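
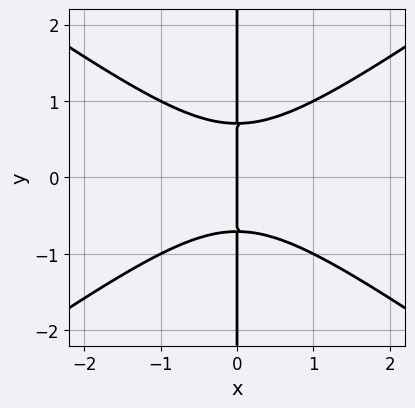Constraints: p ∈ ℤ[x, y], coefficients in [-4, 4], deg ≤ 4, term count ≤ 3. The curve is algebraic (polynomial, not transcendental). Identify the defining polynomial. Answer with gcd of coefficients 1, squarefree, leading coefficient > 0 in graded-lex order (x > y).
x^3 - 2*x*y^2 + x

deg p = 3. The shape is more complex than any degree-2 curve.
Symmetries: it's symmetric under y → −y, forcing even powers of y.
Reading off the gridlines: one x-axis crossing is at x = 0; the visible y-axis segment lies entirely on the curve.
Matching integer coefficients to the picture gives p.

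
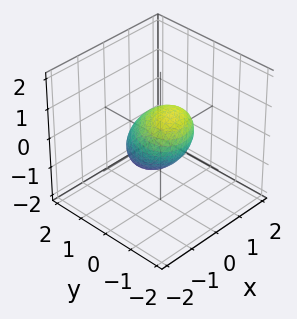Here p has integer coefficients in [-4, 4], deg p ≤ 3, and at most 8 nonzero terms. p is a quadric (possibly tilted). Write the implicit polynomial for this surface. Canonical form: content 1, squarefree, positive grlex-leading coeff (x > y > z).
2*x^2 - x*y + 2*y^2 + 2*y*z + 2*z^2 - 2

1. Degree: the shape is more complex than any degree-1 surface, so deg p = 2.
2. Reading off the gridlines: among the integer gridlines, it crosses the y-axis at y ∈ {-1, 1}; among the integer gridlines, it crosses the z-axis at z ∈ {-1, 1}; the x-axis gridline crossings are at x ∈ {-1, 1}.
3. Matching integer coefficients to the picture gives p.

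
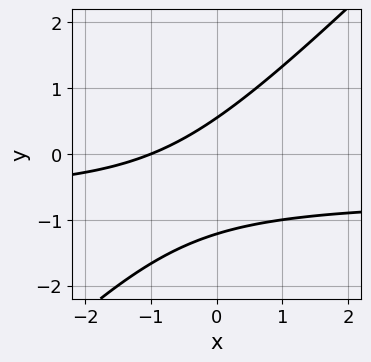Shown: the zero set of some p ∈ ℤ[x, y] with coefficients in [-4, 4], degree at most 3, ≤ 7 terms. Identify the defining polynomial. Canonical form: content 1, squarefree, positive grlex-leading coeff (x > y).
3*x*y - 3*y^2 + 2*x - 2*y + 2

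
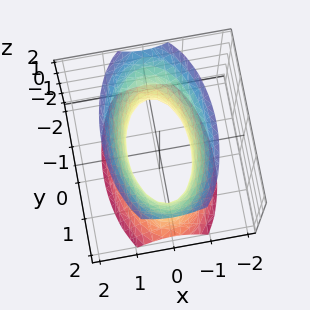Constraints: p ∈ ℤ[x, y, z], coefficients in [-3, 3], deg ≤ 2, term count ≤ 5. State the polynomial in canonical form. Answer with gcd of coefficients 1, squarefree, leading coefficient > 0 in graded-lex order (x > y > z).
3*x^2 + y^2 - z^2 - 2

The degree is 2 — an hourglass — one-sheet hyperboloid; a quadric.
Symmetries: it's symmetric under z → −z, forcing even powers of z; the x ↦ −x reflection is a symmetry, so x appears only in even powers; it's symmetric under y → −y, forcing even powers of y.
From the visible intercepts: no z-intercept at any integer in the box.
Fitting integer coefficients to these (and the overall shape) gives p.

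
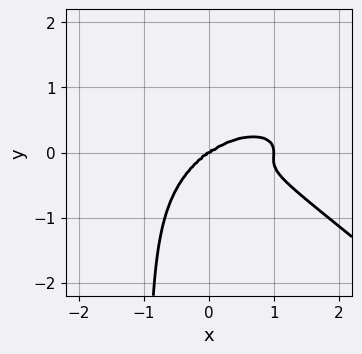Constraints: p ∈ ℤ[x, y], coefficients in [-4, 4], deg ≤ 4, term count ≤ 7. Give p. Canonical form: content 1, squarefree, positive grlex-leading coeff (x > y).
1. The degree is 4 — the shape is more complex than any degree-3 curve.
2. Checking where it meets the axes: it crosses the y-axis at the gridline y = 0; among the integer gridlines, it crosses the x-axis at x ∈ {0, 1}.
3. Fitting integer coefficients to these (and the overall shape) gives p.

x^4 + x^2*y^2 + 3*x*y^3 - x^3 + 3*y^3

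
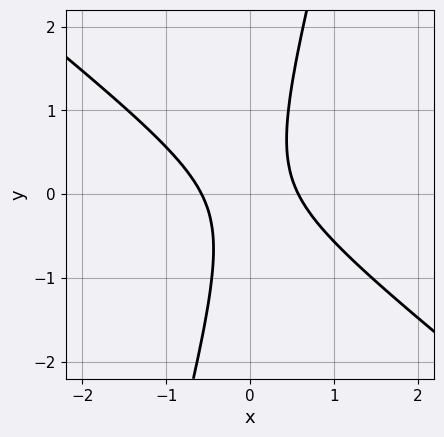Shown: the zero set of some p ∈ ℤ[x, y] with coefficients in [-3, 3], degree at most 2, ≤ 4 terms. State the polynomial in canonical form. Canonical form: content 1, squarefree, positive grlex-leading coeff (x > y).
3*x^2 + 3*x*y - y^2 - 1

deg p = 2. The shape is more complex than any degree-1 curve.
Against the integer gridlines: the curve avoids every integer y-axis point in the box.
Assembling these constraints gives the stated polynomial.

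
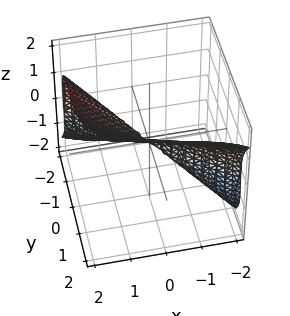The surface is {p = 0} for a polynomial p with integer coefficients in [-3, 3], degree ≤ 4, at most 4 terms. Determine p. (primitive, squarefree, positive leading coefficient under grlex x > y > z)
Degree: the shape is more complex than any degree-2 surface, so deg p = 3.
From the axis intercepts and sections: it crosses the x-axis at the gridline x = 0; one z-axis crossing is at z = 0; it meets the y-axis at y = 0 (among the integer gridlines).
Assembling these constraints gives the stated polynomial.

x^3 + 2*x*z^2 + 3*y^3 - 3*z^3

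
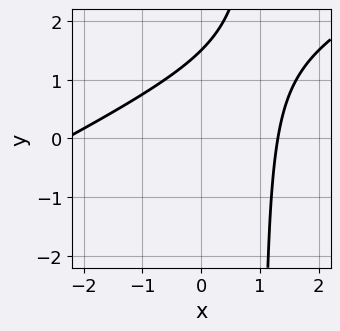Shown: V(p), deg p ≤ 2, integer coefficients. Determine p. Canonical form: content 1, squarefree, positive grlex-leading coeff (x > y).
x^2 - 2*x*y + x + 2*y - 3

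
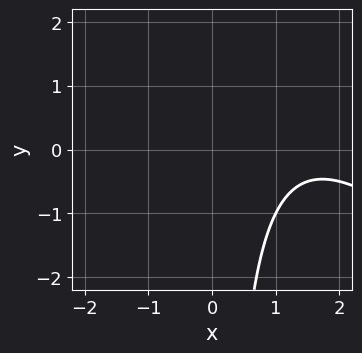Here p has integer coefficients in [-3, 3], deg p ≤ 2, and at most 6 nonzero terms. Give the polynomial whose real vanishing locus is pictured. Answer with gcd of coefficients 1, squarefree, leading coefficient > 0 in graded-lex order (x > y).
(a) deg p = 2.
(b) Observable constraints: the curve avoids every integer y-axis point in the box; it misses every integer gridline on the x-axis.
(c) Together with the visible shape, these determine p as stated.

x^2 + x*y - 3*x + 3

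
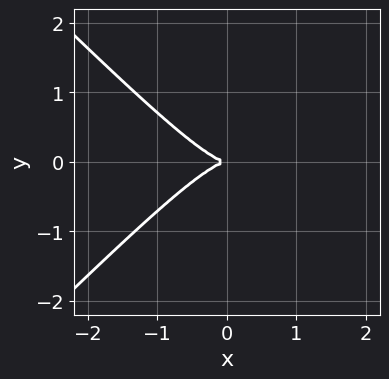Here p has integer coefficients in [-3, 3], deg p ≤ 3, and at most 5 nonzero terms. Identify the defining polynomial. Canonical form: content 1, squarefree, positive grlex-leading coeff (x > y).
x^3 - x*y^2 + y^2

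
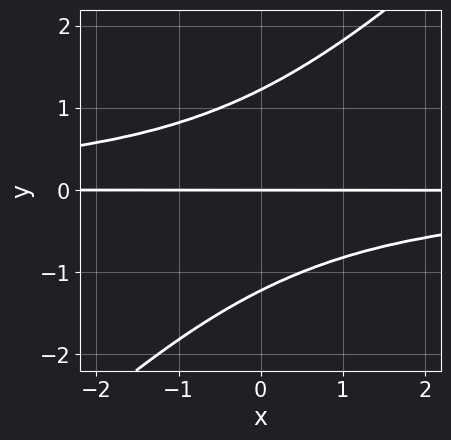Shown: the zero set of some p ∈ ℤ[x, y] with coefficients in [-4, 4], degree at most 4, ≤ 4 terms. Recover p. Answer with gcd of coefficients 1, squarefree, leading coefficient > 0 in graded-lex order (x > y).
deg p = 3.
Against the integer gridlines: every point of the x-axis in the box is on the curve; one y-axis crossing is at y = 0.
Matching integer coefficients to the picture gives p.

2*x*y^2 - 2*y^3 + 3*y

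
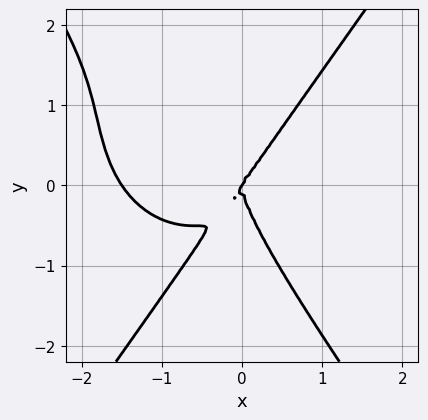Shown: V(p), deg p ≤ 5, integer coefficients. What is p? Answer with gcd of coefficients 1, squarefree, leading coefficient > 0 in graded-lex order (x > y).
1. deg p = 4. A generic line meets the curve in up to 4 points.
2. Checking where it meets the axes: it meets the x-axis at x = 0 (among the integer gridlines); it meets the y-axis at y = 0 (among the integer gridlines).
3. Solving for integer coefficients yields p as stated.

2*x^4 + x^2*y^2 - y^4 + 3*x^3 - 2*x^2*y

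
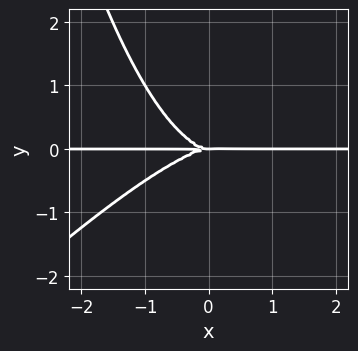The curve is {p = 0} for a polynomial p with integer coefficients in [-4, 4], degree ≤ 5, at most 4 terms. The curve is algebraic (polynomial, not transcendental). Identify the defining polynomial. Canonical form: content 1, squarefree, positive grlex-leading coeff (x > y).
(a) Degree: no degree-3 curve has this shape, so deg p = 4.
(b) From the axis intercepts and sections: it meets the y-axis at y = 0 (among the integer gridlines); every point of the x-axis in the box is on the curve.
(c) Assembling these constraints gives the stated polynomial.

x^3*y - x^2*y^2 + 2*y^3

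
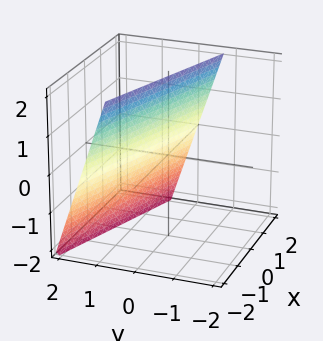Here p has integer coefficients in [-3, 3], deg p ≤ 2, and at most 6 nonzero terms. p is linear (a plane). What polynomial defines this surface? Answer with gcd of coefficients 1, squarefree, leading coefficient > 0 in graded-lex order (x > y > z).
1. deg p = 1. The surface is flat (a plane).
2. From the visible intercepts: one x-axis crossing is at x = 2; it crosses the z-axis at the gridline z = 2.
3. The integer polynomial consistent with all of this is the stated p.

x + 3*y + z - 2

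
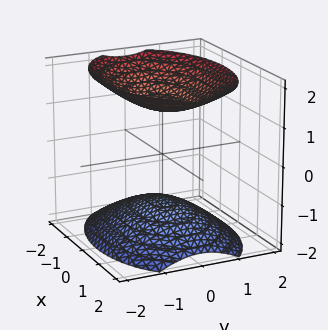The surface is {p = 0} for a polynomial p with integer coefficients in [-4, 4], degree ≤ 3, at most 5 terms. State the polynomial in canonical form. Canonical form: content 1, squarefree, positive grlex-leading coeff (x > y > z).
There are 2 components.
Degree: two sheets facing apart; a quadric, so deg p = 2.
Symmetries: mirror symmetry z ↦ −z ⇒ only even powers of z; mirror symmetry y ↦ −y ⇒ only even powers of y; the x ↦ −x reflection is a symmetry, so x appears only in even powers.
From the visible intercepts: it misses every integer gridline on the y-axis; it misses every integer gridline on the x-axis.
The integer polynomial consistent with all of this is the stated p.

x^2 + 2*y^2 - 2*z^2 + 3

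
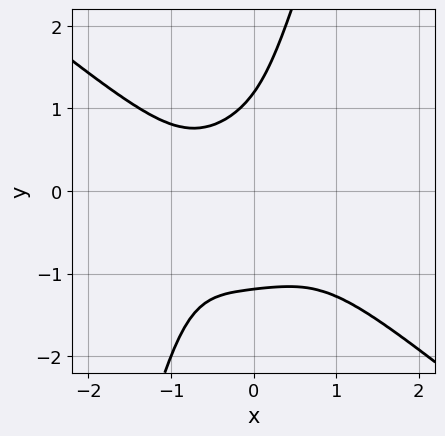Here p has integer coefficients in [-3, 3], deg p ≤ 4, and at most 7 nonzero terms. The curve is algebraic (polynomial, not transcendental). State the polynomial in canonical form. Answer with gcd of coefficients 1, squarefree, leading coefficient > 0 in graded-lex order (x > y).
2*x^4 + 3*x*y^3 - y^4 + 3*x*y^2 + 2

First, degree: no degree-3 curve has this shape, so deg p = 4.
Next, checking where it meets the axes: the curve avoids every integer x-axis point in the box.
Finally, fitting integer coefficients to these (and the overall shape) gives p.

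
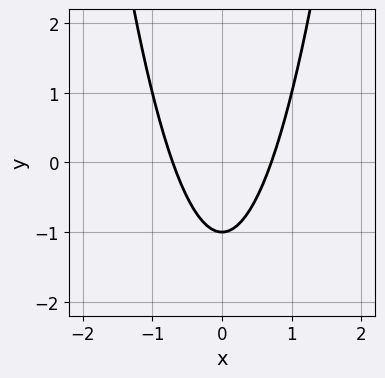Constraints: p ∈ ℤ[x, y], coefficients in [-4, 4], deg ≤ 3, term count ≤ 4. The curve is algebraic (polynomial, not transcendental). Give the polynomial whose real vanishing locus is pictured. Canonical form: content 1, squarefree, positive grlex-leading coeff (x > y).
First, deg p = 2.
Next, symmetries: it's symmetric under x → −x, forcing even powers of x.
Next, from the visible intercepts: it meets the y-axis at y = -1 (among the integer gridlines).
Finally, together with the visible shape, these determine p as stated.

2*x^2 - y - 1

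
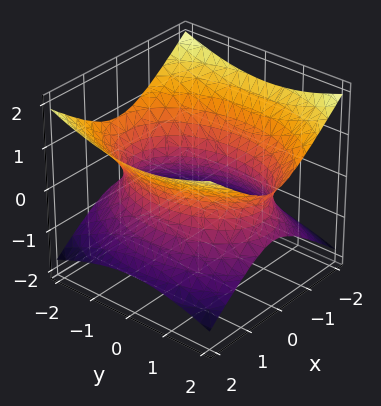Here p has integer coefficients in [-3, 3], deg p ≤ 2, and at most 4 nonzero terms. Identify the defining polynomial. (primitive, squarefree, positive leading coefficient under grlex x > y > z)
2*x^2 + y^2 - 3*z^2 - 3

First, the degree is 2 — one connected sheet with a waist; a quadric.
Next, symmetries: it's symmetric under y → −y, forcing even powers of y; it's symmetric under x → −x, forcing even powers of x; it's symmetric under z → −z, forcing even powers of z.
Then, reading off the gridlines: no z-intercept at any integer in the box.
Finally, the integer polynomial consistent with all of this is the stated p.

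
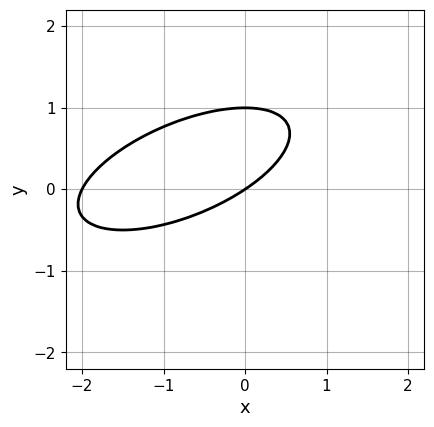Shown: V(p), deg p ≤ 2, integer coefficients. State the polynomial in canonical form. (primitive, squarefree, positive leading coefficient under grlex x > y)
x^2 - 2*x*y + 3*y^2 + 2*x - 3*y

(a) deg p = 2. A generic line meets the curve in up to 2 points.
(b) Against the integer gridlines: among the integer gridlines, it crosses the y-axis at y ∈ {0, 1}; among the integer gridlines, it crosses the x-axis at x ∈ {-2, 0}.
(c) Assembling these constraints gives the stated polynomial.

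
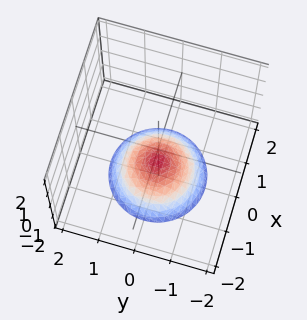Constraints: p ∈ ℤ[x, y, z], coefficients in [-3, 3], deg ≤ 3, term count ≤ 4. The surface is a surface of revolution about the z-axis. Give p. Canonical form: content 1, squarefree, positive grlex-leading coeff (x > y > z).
2*x^2 + 2*y^2 + 3*z + 3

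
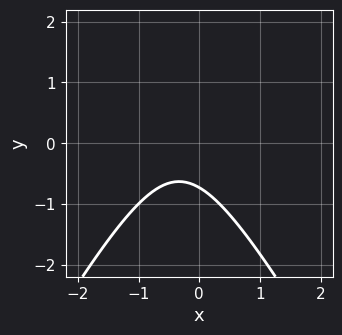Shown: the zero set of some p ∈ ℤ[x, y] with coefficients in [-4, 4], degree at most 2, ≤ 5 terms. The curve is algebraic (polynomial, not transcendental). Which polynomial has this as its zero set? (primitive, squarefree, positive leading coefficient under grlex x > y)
(a) deg p = 2. A generic line meets the curve in up to 2 points.
(b) Observable constraints: the curve avoids every integer x-axis point in the box.
(c) These observations pin down the coefficients.

3*x^2 - y^2 + 2*x + 2*y + 2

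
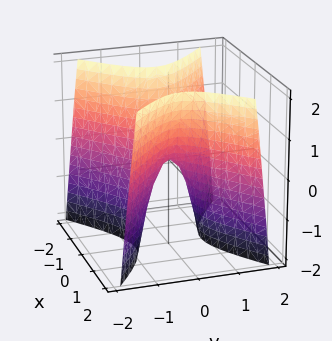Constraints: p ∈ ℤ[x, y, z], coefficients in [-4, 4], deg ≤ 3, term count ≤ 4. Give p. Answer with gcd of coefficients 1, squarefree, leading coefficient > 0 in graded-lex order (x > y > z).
2*x^2 - 3*y^2 - z

1. The degree is 2 — a hyperbolic paraboloid; a quadric.
2. Symmetries: mirror symmetry y ↦ −y ⇒ only even powers of y; the x ↦ −x reflection is a symmetry, so x appears only in even powers.
3. Observable constraints: one z-axis crossing is at z = 0; it meets the y-axis at y = 0 (among the integer gridlines); it crosses the x-axis at the gridline x = 0.
4. Together with the visible shape, these determine p as stated.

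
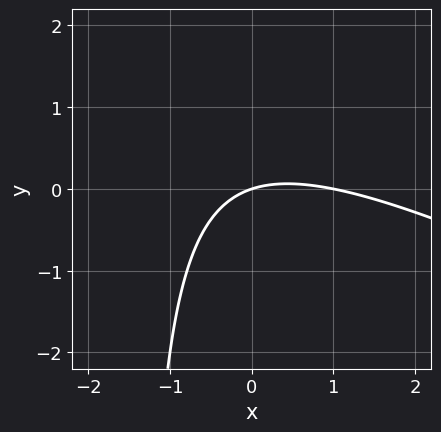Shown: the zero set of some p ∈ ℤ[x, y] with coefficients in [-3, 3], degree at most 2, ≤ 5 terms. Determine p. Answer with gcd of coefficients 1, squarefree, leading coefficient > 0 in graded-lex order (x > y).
x^2 + 2*x*y - x + 3*y

First, degree: a generic line meets the curve in up to 2 points, so deg p = 2.
Then, reading off the gridlines: one y-axis crossing is at y = 0; among the integer gridlines, it crosses the x-axis at x ∈ {0, 1}.
Finally, putting this together gives p.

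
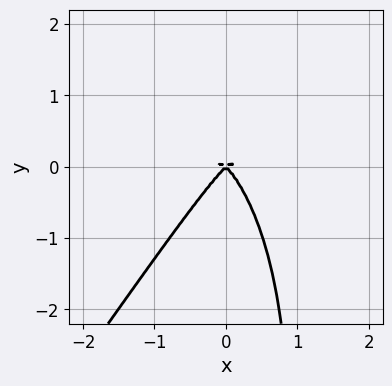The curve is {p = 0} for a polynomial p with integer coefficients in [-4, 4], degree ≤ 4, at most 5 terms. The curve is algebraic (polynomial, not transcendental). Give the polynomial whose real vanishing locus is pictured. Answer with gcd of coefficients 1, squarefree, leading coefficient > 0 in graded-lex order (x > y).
1. The degree is 4 — a generic line meets the curve in up to 4 points.
2. Reading off the gridlines: it meets the x-axis at x = 0 (among the integer gridlines); it crosses the y-axis at the gridline y = 0.
3. Solving for integer coefficients yields p as stated.

3*x^4 - x*y^3 - x^2*y + y^3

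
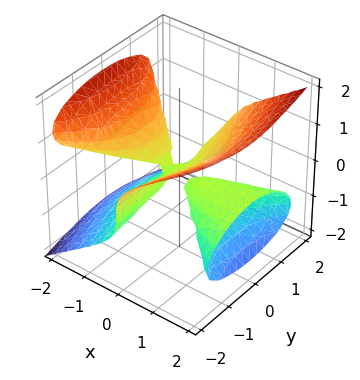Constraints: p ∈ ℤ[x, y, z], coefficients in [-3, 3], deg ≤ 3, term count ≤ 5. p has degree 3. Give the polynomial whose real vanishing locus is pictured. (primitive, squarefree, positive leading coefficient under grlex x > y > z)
2*x^2*z + x*y^2 - 3*z^3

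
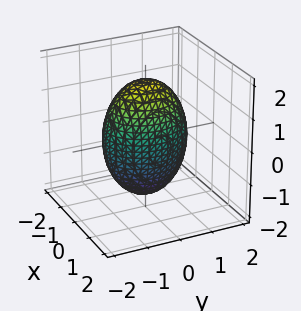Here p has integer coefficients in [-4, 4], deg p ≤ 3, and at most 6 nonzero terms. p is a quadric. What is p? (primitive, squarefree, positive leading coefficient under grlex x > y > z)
Degree: a closed, bounded, convex surface; a quadric, so deg p = 2.
Symmetries: the x ↦ −x reflection is a symmetry, so x appears only in even powers; mirror symmetry y ↦ −y ⇒ only even powers of y; it's symmetric under z → −z, forcing even powers of z.
From the axis intercepts and sections: among the integer gridlines, it crosses the x-axis at x ∈ {-1, 1}.
Together with the visible shape, these determine p as stated.

3*x^2 + 2*y^2 + z^2 - 3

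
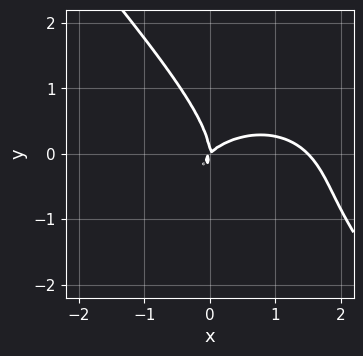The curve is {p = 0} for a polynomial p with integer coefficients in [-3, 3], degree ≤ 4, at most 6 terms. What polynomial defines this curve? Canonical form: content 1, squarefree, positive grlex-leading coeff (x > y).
2*x^3 + 2*x*y^2 + 3*y^3 - 3*x^2 + 3*x*y

(a) The degree is 3 — the shape is more complex than any degree-2 curve.
(b) From the axis intercepts and sections: it crosses the x-axis at the gridline x = 0; one y-axis crossing is at y = 0.
(c) Putting this together gives p.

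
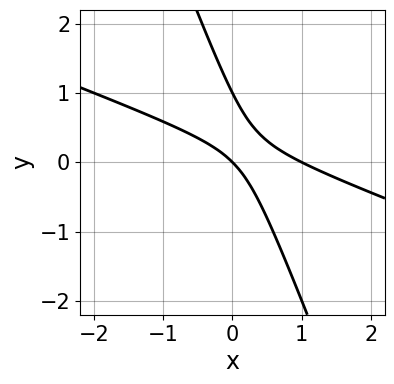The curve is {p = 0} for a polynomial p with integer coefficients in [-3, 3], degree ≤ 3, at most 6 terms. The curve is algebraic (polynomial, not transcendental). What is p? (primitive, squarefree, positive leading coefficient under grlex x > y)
Degree: no degree-1 curve has this shape, so deg p = 2.
From the axis intercepts and sections: the y-axis gridline crossings are at y ∈ {0, 1}; among the integer gridlines, it crosses the x-axis at x ∈ {0, 1}.
The integer polynomial consistent with all of this is the stated p.

x^2 + 3*x*y + y^2 - x - y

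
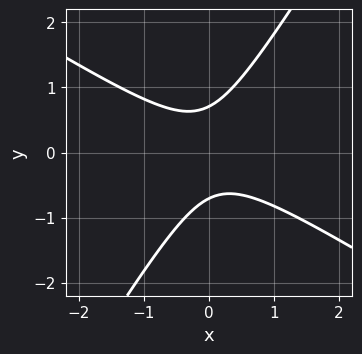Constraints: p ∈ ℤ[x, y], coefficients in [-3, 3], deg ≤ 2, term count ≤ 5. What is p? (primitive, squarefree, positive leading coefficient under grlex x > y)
2*x^2 + 2*x*y - 2*y^2 + 1

1. Degree: the shape is more complex than any degree-1 curve, so deg p = 2.
2. Observable constraints: no x-intercept at any integer in the box.
3. Fitting integer coefficients to these (and the overall shape) gives p.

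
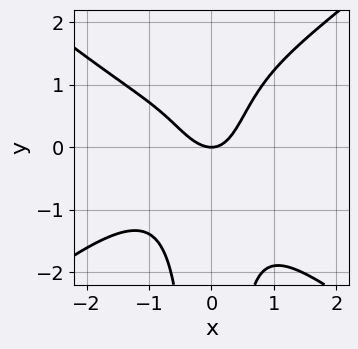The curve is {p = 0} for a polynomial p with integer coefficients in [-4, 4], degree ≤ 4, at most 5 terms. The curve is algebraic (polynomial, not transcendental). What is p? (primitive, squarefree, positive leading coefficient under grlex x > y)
First, deg p = 4.
Then, from the axis intercepts and sections: one x-axis crossing is at x = 0; it meets the y-axis at y = 0 (among the integer gridlines).
Finally, matching integer coefficients to the picture gives p.

2*x^4 - 3*x^2*y^2 + 2*x^3 + 3*x^2 - 2*y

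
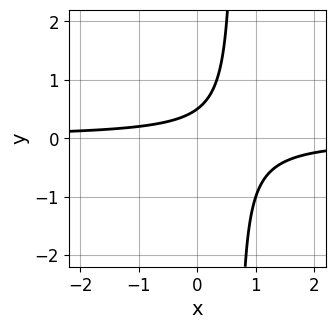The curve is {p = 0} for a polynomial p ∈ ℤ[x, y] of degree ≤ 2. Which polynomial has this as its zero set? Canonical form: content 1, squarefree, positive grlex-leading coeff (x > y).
3*x*y - 2*y + 1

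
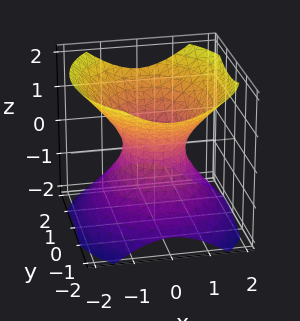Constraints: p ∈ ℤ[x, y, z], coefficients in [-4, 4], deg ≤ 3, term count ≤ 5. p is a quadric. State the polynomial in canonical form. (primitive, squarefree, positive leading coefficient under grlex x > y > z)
3*x^2 + 2*y^2 - 3*z^2 - 2

(a) deg p = 2. An hourglass — one-sheet hyperboloid; a quadric.
(b) Symmetries: mirror symmetry y ↦ −y ⇒ only even powers of y; the x ↦ −x reflection is a symmetry, so x appears only in even powers; the z ↦ −z reflection is a symmetry, so z appears only in even powers.
(c) Against the integer gridlines: among the integer gridlines, it crosses the y-axis at y ∈ {-1, 1}; no z-intercept at any integer in the box.
(d) The integer polynomial consistent with all of this is the stated p.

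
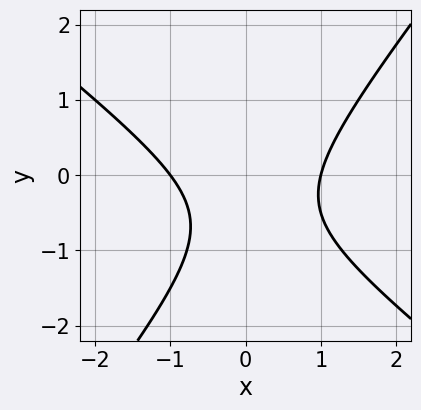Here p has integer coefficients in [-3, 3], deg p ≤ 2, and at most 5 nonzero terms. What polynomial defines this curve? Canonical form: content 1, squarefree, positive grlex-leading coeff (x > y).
(a) deg p = 2.
(b) From the axis intercepts and sections: the curve avoids every integer y-axis point in the box; among the integer gridlines, it crosses the x-axis at x ∈ {-1, 1}.
(c) The integer polynomial consistent with all of this is the stated p.

2*x^2 + x*y - 2*y^2 - 2*y - 2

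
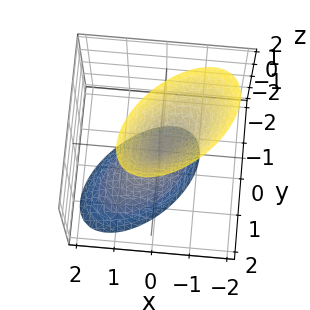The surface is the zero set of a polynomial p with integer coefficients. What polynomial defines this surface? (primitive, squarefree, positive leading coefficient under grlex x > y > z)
I count 2 distinct pieces. Treating them together as one polynomial.
Degree: a generic line meets the surface in up to 2 points, so deg p = 2.
From the visible intercepts: it meets the y-axis at y = 0 (among the integer gridlines); it meets the z-axis at z = 0 (among the integer gridlines); one x-axis crossing is at x = 0.
Fitting integer coefficients to these (and the overall shape) gives p.

3*x^2 - 3*x*y + x*z + 3*y^2 - z^2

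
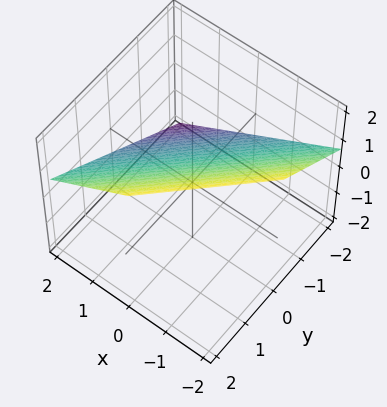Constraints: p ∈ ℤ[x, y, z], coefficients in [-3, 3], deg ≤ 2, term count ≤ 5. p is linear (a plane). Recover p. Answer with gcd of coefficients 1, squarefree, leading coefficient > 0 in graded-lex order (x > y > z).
First, deg p = 1. The surface is flat (a plane).
Next, from the axis intercepts and sections: it crosses the x-axis at the gridline x = 1; one y-axis crossing is at y = -1.
Finally, putting this together gives p.

2*x - 2*y + 3*z - 2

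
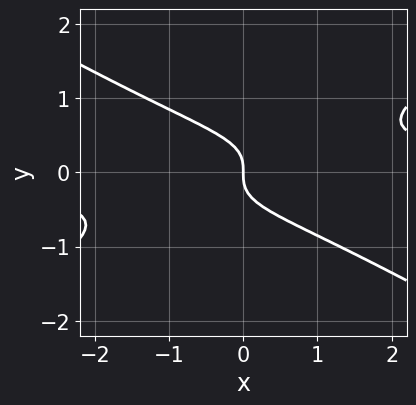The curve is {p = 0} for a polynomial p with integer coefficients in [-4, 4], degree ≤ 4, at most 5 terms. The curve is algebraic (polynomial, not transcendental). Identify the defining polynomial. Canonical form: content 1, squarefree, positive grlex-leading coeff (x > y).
(a) deg p = 3. A generic line meets the curve in up to 3 points.
(b) Reading off the gridlines: it meets the y-axis at y = 0 (among the integer gridlines); it meets the x-axis at x = 0 (among the integer gridlines).
(c) Assembling these constraints gives the stated polynomial.

x^2*y - 3*y^3 - x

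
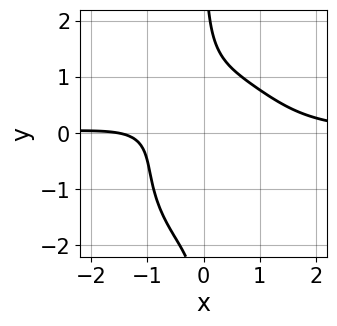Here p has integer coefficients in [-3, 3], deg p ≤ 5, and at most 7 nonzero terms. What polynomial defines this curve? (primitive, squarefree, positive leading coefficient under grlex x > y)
(a) The degree is 4 — a generic line meets the curve in up to 4 points.
(b) Against the integer gridlines: the curve avoids every integer y-axis point in the box.
(c) Solving for integer coefficients yields p as stated.

3*x^3*y + 2*x*y^3 + 3*x*y^2 - 2*x - 3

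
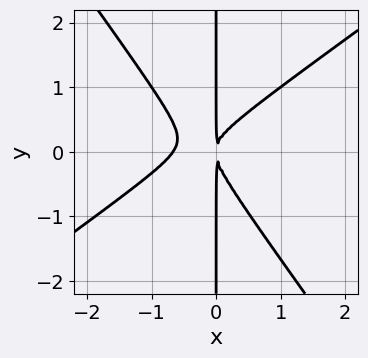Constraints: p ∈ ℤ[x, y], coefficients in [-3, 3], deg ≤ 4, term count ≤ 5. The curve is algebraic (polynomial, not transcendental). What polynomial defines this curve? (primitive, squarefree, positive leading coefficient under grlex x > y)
3*x^3 - 2*x^2*y - 3*x*y^2 + 2*x^2

(a) deg p = 3. No degree-2 curve has this shape.
(b) Checking where it meets the axes: every point of the y-axis in the box is on the curve.
(c) These observations pin down the coefficients.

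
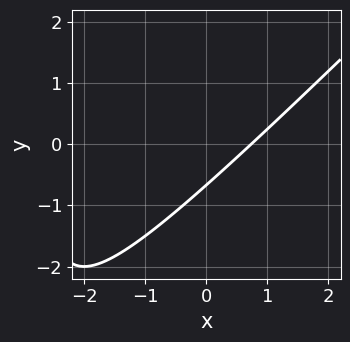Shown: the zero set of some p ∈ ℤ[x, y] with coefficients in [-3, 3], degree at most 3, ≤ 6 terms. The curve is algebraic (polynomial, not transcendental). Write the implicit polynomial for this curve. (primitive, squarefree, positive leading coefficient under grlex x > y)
Degree: the shape is more complex than any degree-1 curve, so deg p = 2.
Solving for integer coefficients yields p as stated.

x^2 - x*y + 2*x - 3*y - 2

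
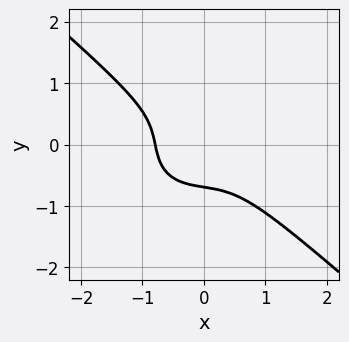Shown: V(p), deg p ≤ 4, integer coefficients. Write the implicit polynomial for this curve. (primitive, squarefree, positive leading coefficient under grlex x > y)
First, degree: a generic line meets the curve in up to 3 points, so deg p = 3.
Finally, putting this together gives p.

2*x^3 + 3*y^3 - x*y + 1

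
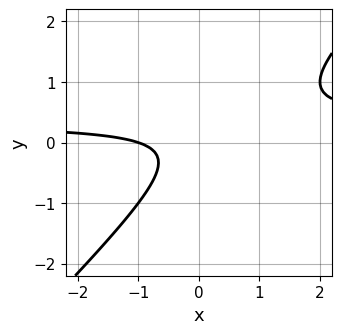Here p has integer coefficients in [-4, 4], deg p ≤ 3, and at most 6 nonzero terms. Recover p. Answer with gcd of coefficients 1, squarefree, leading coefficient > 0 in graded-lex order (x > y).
3*x*y - 3*y^2 - x - 1

1. Degree: a generic line meets the curve in up to 2 points, so deg p = 2.
2. From the visible intercepts: no y-intercept at any integer in the box; it meets the x-axis at x = -1 (among the integer gridlines).
3. Fitting integer coefficients to these (and the overall shape) gives p.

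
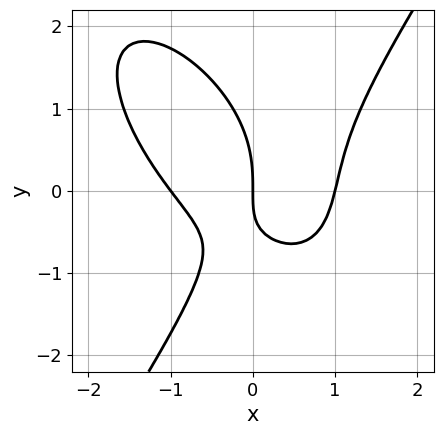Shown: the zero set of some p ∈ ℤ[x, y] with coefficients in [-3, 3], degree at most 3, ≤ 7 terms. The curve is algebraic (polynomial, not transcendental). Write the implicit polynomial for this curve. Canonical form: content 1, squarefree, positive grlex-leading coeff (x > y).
2*x^3 + x^2*y - y^3 - 2*x*y - 2*x

The degree is 3 — the shape is more complex than any degree-2 curve.
From the visible intercepts: one y-axis crossing is at y = 0; among the integer gridlines, it crosses the x-axis at x ∈ {-1, 0, 1}.
Solving for integer coefficients yields p as stated.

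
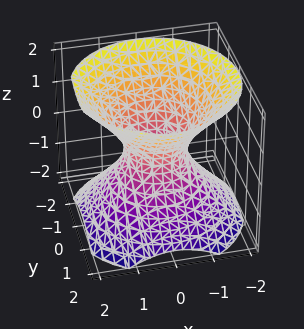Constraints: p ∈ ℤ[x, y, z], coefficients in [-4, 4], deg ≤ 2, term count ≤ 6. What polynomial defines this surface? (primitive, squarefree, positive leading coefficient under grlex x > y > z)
The degree is 2 — the shape is more complex than any degree-1 surface.
Symmetries: the surface is invariant under rotation about z: p = q(x² + y², z).
Reading off the gridlines: it misses every integer gridline on the z-axis; a circular section at z = 0 has radius between 0 and 1.
Together with the visible shape, these determine p as stated.

3*x^2 + 3*y^2 - 3*z^2 - 2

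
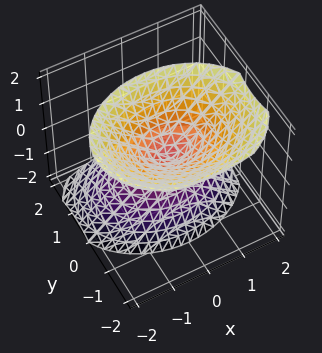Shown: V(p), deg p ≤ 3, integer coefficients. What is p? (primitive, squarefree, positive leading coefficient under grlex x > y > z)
2*x^2 + 3*y^2 + 2*y*z - 2*z^2

First, I count 2 distinct pieces. Treating them together as one polynomial.
Next, deg p = 2. A generic line meets the surface in up to 2 points.
Then, from the visible intercepts: it meets the y-axis at y = 0 (among the integer gridlines); it meets the x-axis at x = 0 (among the integer gridlines); one z-axis crossing is at z = 0.
Finally, putting this together gives p.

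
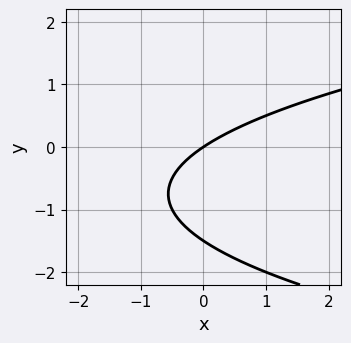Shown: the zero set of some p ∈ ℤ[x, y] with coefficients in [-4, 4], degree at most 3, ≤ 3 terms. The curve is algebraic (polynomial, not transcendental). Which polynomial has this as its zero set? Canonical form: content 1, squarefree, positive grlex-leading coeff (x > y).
(a) deg p = 2. No degree-1 curve has this shape.
(b) From the axis intercepts and sections: one x-axis crossing is at x = 0; it crosses the y-axis at the gridline y = 0.
(c) Assembling these constraints gives the stated polynomial.

2*y^2 - 2*x + 3*y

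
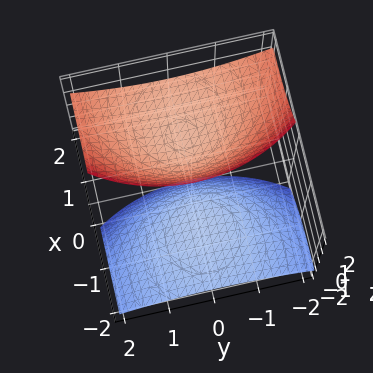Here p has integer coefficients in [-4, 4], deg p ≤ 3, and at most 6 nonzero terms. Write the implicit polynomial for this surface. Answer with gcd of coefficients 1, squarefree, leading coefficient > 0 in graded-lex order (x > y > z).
There are 2 components. They look like related sheets of one shape, so recover p as a whole.
Degree: the shape is more complex than any degree-1 surface, so deg p = 2.
Against the integer gridlines: it misses every integer gridline on the x-axis; among the integer gridlines, it crosses the z-axis at z ∈ {-1, 1}; the surface avoids every integer y-axis point in the box.
Fitting integer coefficients to these (and the overall shape) gives p.

x^2 - 3*x*z + y^2 - z^2 + 1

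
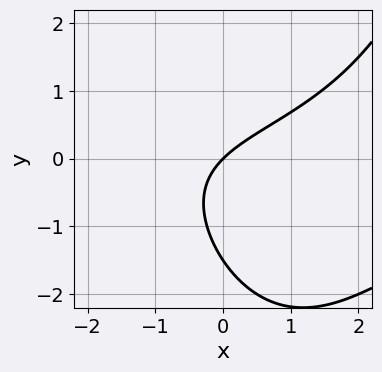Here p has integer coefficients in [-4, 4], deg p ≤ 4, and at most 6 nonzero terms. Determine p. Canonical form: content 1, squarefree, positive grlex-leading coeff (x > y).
x^2*y - x*y - 2*y^2 + 3*x - 3*y

(a) Degree: the shape is more complex than any degree-2 curve, so deg p = 3.
(b) Observable constraints: it meets the x-axis at x = 0 (among the integer gridlines); it crosses the y-axis at the gridline y = 0.
(c) These observations pin down the coefficients.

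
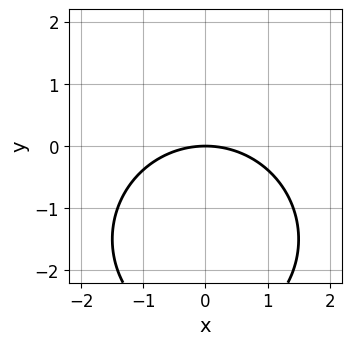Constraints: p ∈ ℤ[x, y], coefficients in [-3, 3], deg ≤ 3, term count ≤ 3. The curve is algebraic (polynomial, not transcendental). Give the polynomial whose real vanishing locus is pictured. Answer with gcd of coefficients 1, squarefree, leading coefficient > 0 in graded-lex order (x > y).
x^2 + y^2 + 3*y

First, degree: the shape is more complex than any degree-1 curve, so deg p = 2.
Then, symmetries: it's symmetric under x → −x, forcing even powers of x.
Then, from the visible intercepts: one y-axis crossing is at y = 0; it crosses the x-axis at the gridline x = 0.
Finally, assembling these constraints gives the stated polynomial.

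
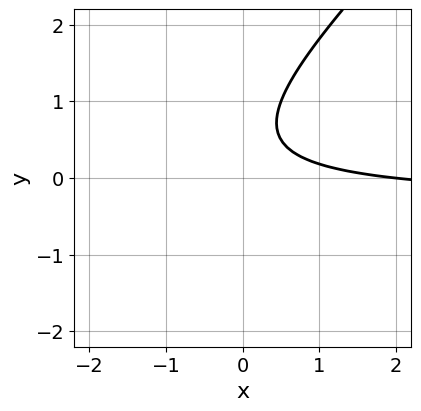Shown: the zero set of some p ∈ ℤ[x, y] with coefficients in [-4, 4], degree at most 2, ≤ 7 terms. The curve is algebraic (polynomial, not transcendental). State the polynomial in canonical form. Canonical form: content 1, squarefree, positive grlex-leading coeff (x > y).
3*x*y - 3*y^2 + x + 3*y - 2

1. deg p = 2. The shape is more complex than any degree-1 curve.
2. From the visible intercepts: it meets the x-axis at x = 2 (among the integer gridlines); it misses every integer gridline on the y-axis.
3. Solving for integer coefficients yields p as stated.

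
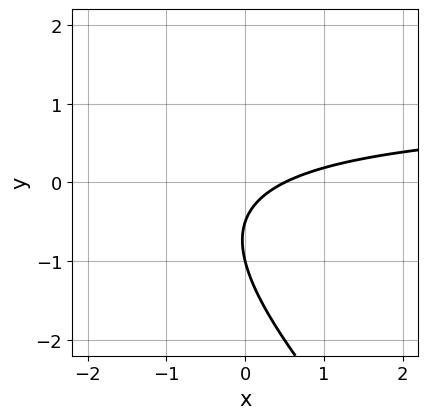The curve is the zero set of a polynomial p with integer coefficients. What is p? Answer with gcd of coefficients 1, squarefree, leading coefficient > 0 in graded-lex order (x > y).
Degree: no degree-1 curve has this shape, so deg p = 2.
From the axis intercepts and sections: it crosses the y-axis at the gridline y = -1.
Assembling these constraints gives the stated polynomial.

2*x*y + 2*y^2 - 2*x + 3*y + 1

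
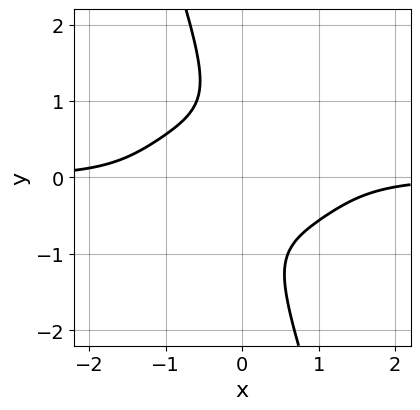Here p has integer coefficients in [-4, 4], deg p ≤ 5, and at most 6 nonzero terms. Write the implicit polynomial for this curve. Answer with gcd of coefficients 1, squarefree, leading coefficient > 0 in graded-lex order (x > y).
x^3*y + 3*x*y^3 + y^4 + 1

(a) Degree: a generic line meets the curve in up to 4 points, so deg p = 4.
(b) From the axis intercepts and sections: the curve avoids every integer x-axis point in the box; no y-intercept at any integer in the box.
(c) These observations pin down the coefficients.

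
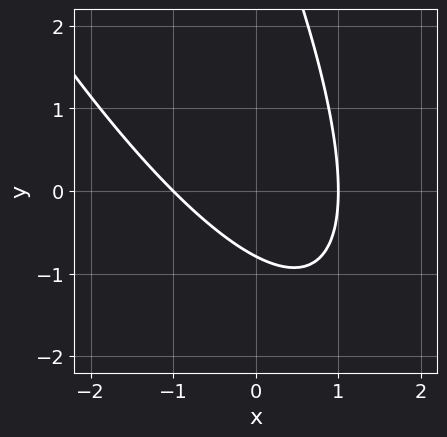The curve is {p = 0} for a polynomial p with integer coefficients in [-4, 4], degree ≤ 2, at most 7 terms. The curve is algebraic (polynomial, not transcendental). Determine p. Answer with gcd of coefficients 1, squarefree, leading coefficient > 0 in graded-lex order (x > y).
3*x^2 + 3*x*y + y^2 - 3*y - 3

First, degree: the shape is more complex than any degree-1 curve, so deg p = 2.
Next, from the axis intercepts and sections: among the integer gridlines, it crosses the x-axis at x ∈ {-1, 1}.
Finally, putting this together gives p.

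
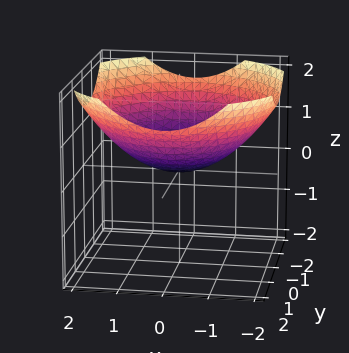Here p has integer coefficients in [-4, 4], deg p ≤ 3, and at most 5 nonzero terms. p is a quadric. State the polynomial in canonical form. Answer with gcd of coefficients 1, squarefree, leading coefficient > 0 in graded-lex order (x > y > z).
x^2 + y^2 - 3*z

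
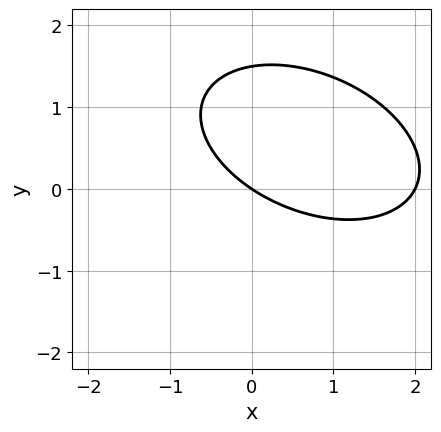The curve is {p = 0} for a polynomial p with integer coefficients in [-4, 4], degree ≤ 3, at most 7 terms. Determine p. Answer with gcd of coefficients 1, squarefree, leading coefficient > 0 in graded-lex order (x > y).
x^2 + x*y + 2*y^2 - 2*x - 3*y

(a) deg p = 2. No degree-1 curve has this shape.
(b) From the visible intercepts: one y-axis crossing is at y = 0; among the integer gridlines, it crosses the x-axis at x ∈ {0, 2}.
(c) Assembling these constraints gives the stated polynomial.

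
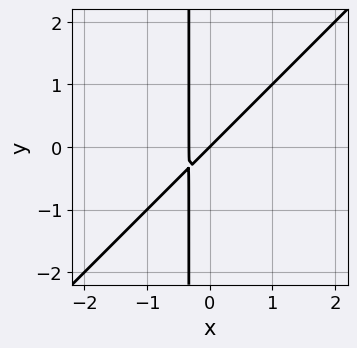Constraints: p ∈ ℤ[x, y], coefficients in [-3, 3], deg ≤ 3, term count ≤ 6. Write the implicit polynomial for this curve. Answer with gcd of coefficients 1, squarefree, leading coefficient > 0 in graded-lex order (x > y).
3*x^2 - 3*x*y + x - y

(a) Degree: no degree-1 curve has this shape, so deg p = 2.
(b) Checking where it meets the axes: it crosses the x-axis at the gridline x = 0; one y-axis crossing is at y = 0.
(c) Fitting integer coefficients to these (and the overall shape) gives p.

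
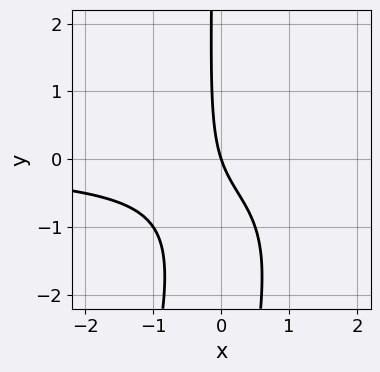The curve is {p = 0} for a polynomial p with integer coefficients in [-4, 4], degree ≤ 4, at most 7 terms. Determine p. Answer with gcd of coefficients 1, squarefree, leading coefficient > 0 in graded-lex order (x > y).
(a) Degree: no degree-2 curve has this shape, so deg p = 3.
(b) Against the integer gridlines: it meets the y-axis at y = 0 (among the integer gridlines); it crosses the x-axis at the gridline x = 0.
(c) Assembling these constraints gives the stated polynomial.

2*x^2*y - x*y^2 - 3*x*y - 3*x - y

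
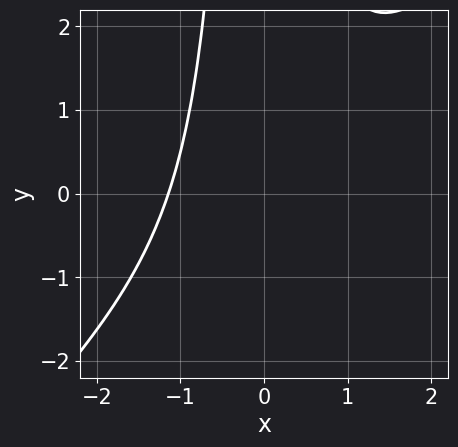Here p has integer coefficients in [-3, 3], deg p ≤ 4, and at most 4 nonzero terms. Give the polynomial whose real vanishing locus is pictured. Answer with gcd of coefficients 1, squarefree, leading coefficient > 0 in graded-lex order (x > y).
2*x^3 - 2*x^2*y + 3

deg p = 3.
From the axis intercepts and sections: no y-intercept at any integer in the box.
Putting this together gives p.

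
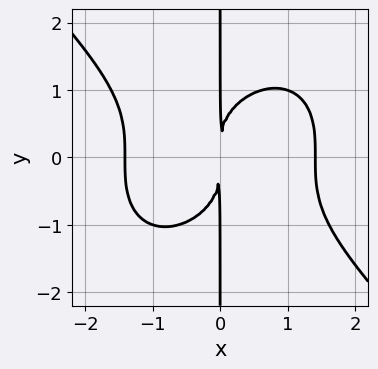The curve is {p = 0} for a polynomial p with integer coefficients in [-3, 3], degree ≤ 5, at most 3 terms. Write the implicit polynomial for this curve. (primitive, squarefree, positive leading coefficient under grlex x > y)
1. deg p = 4. A generic line meets the curve in up to 4 points.
2. From the visible intercepts: the visible y-axis segment lies entirely on the curve.
3. Matching integer coefficients to the picture gives p.

x^4 + x*y^3 - 2*x^2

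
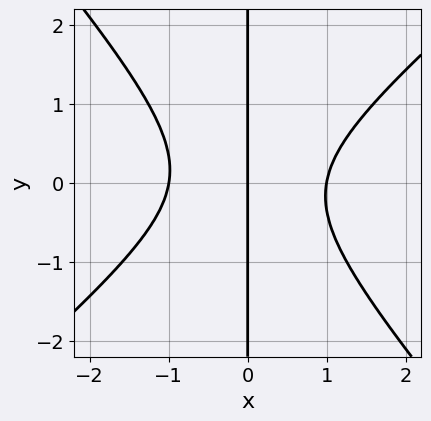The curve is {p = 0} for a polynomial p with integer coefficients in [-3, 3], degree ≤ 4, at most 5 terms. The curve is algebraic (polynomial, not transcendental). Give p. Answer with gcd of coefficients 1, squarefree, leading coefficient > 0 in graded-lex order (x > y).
(a) Degree: a generic line meets the curve in up to 3 points, so deg p = 3.
(b) From the visible intercepts: the visible y-axis segment lies entirely on the curve; the x-axis gridline crossings are at x ∈ {-1, 0, 1}.
(c) The integer polynomial consistent with all of this is the stated p.

3*x^3 - x^2*y - 3*x*y^2 - 3*x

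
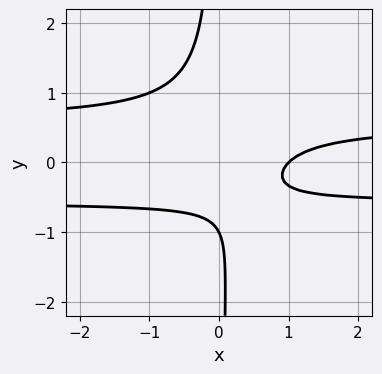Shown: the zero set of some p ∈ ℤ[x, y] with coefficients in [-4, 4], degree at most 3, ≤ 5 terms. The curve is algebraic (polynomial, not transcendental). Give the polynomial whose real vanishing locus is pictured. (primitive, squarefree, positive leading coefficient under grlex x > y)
3*x*y^2 - x + y + 1

1. Degree: the shape is more complex than any degree-2 curve, so deg p = 3.
2. From the visible intercepts: one x-axis crossing is at x = 1; it crosses the y-axis at the gridline y = -1.
3. Fitting integer coefficients to these (and the overall shape) gives p.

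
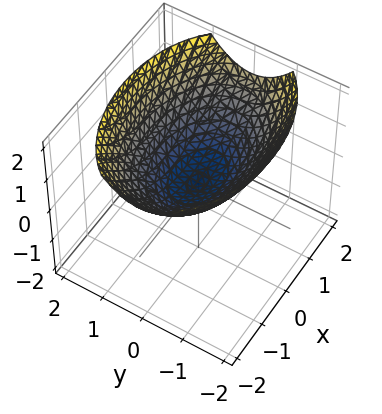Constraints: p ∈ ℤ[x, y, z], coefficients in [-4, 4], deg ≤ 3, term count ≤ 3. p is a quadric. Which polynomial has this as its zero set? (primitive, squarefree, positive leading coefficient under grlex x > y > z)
x^2 + 2*y^2 - 3*z

(a) deg p = 2.
(b) Symmetries: the x ↦ −x reflection is a symmetry, so x appears only in even powers; the y ↦ −y reflection is a symmetry, so y appears only in even powers.
(c) Observable constraints: one z-axis crossing is at z = 0; it crosses the x-axis at the gridline x = 0.
(d) Putting this together gives p.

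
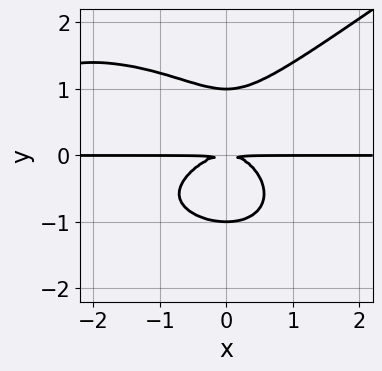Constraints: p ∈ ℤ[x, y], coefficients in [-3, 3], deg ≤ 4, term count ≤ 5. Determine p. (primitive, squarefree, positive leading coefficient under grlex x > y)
1. deg p = 4. A generic line meets the curve in up to 4 points.
2. From the visible intercepts: among the integer gridlines, it crosses the y-axis at y ∈ {-1, 1}; the visible x-axis segment lies entirely on the curve.
3. Fitting integer coefficients to these (and the overall shape) gives p.

x^3*y - 3*y^4 + 3*x^2*y + 3*y^2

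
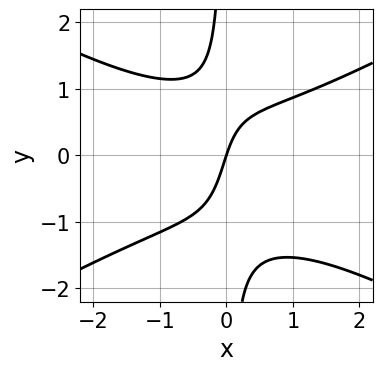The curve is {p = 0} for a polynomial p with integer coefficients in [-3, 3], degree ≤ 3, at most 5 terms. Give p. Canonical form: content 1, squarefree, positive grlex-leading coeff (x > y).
x^3 - 3*x*y^2 - x*y + 3*x - y

1. Degree: a generic line meets the curve in up to 3 points, so deg p = 3.
2. Reading off the gridlines: it meets the x-axis at x = 0 (among the integer gridlines); one y-axis crossing is at y = 0.
3. Together with the visible shape, these determine p as stated.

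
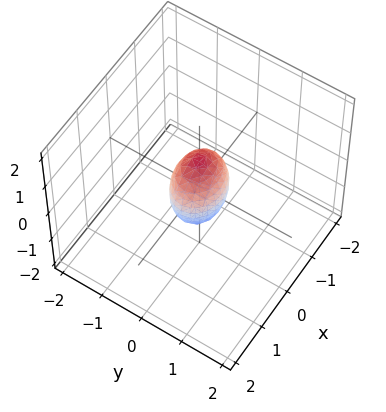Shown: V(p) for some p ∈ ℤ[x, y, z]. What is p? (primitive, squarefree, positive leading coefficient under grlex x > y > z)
deg p = 2. A closed, bounded, convex surface; a quadric.
Symmetries: mirror symmetry x ↦ −x ⇒ only even powers of x; the z ↦ −z reflection is a symmetry, so z appears only in even powers; the y ↦ −y reflection is a symmetry, so y appears only in even powers.
From the visible intercepts: the z-axis gridline crossings are at z ∈ {-1, 1}.
Putting this together gives p.

2*x^2 + 3*y^2 + z^2 - 1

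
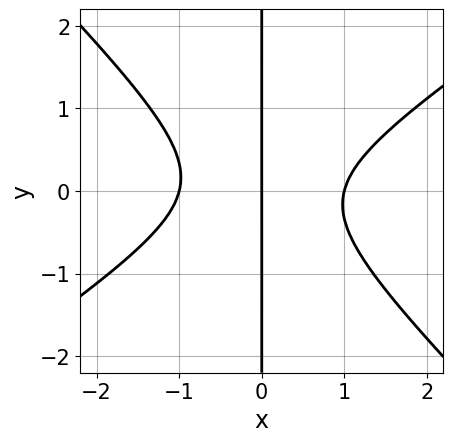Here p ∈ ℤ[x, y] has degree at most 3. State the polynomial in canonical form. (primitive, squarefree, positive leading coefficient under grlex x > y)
2*x^3 - x^2*y - 3*x*y^2 - 2*x

1. Degree: the shape is more complex than any degree-2 curve, so deg p = 3.
2. Observable constraints: among the integer gridlines, it crosses the x-axis at x ∈ {-1, 0, 1}; the visible y-axis segment lies entirely on the curve.
3. Solving for integer coefficients yields p as stated.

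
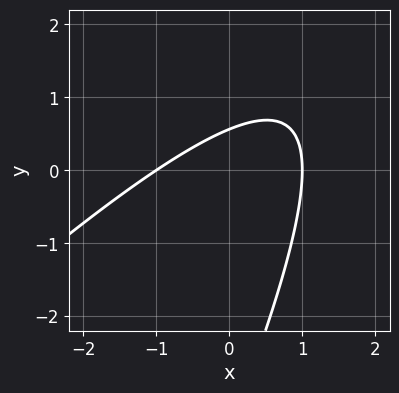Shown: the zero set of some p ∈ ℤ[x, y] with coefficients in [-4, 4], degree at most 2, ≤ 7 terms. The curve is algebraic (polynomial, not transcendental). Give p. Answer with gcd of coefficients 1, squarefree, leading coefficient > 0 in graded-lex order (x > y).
2*x^2 - 3*x*y + y^2 + 3*y - 2

The degree is 2 — no degree-1 curve has this shape.
Checking where it meets the axes: among the integer gridlines, it crosses the x-axis at x ∈ {-1, 1}.
Solving for integer coefficients yields p as stated.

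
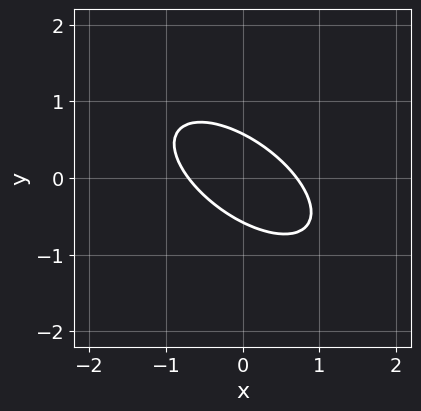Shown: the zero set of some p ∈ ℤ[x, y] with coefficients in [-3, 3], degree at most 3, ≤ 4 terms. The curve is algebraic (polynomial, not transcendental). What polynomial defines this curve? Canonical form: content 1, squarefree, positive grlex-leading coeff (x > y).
2*x^2 + 3*x*y + 3*y^2 - 1

1. deg p = 2. A generic line meets the curve in up to 2 points.
2. Matching integer coefficients to the picture gives p.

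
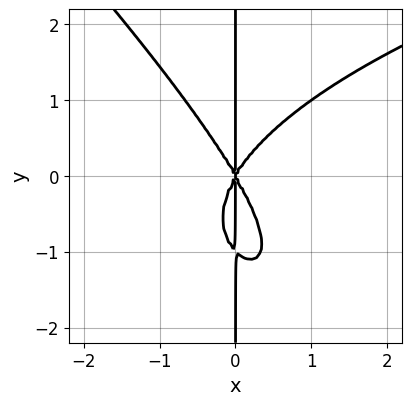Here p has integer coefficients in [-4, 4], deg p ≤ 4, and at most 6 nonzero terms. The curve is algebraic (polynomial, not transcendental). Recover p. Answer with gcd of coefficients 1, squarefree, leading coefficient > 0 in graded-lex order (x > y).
x^2*y^2 + x*y^3 - 3*x^3 + x*y^2

First, deg p = 4. A generic line meets the curve in up to 4 points.
Then, against the integer gridlines: every point of the y-axis in the box is on the curve; it meets the x-axis at x = 0 (among the integer gridlines).
Finally, the integer polynomial consistent with all of this is the stated p.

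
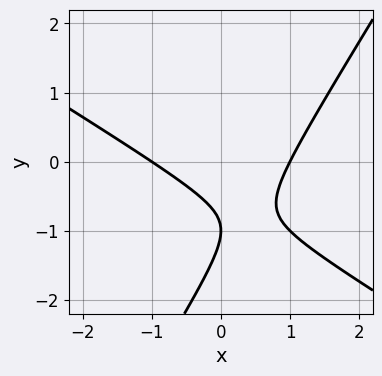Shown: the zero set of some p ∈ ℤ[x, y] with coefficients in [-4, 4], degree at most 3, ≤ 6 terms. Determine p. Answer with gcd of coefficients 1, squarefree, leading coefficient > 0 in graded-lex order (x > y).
1. deg p = 2. The shape is more complex than any degree-1 curve.
2. Reading off the gridlines: the x-axis gridline crossings are at x ∈ {-1, 1}; one y-axis crossing is at y = -1.
3. Putting this together gives p.

x^2 + x*y - y^2 - 2*y - 1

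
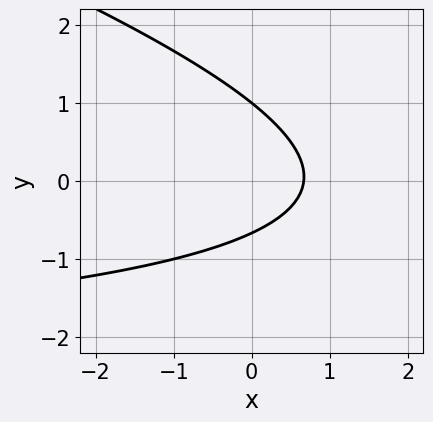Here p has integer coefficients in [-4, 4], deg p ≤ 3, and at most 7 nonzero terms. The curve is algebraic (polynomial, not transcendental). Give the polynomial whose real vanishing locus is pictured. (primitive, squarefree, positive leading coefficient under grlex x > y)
1. deg p = 2. No degree-1 curve has this shape.
2. Reading off the gridlines: it meets the y-axis at y = 1 (among the integer gridlines).
3. Together with the visible shape, these determine p as stated.

x*y + 3*y^2 + 3*x - y - 2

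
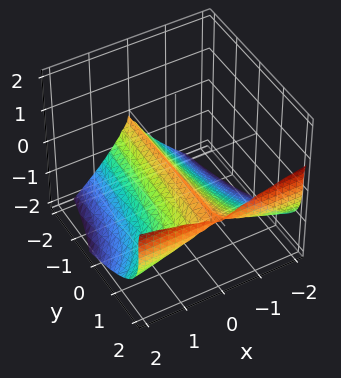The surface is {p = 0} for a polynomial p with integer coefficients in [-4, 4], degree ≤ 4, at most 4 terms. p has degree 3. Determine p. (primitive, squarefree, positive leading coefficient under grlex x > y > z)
(a) deg p = 3. A generic line meets the surface in up to 3 points.
(b) From the axis intercepts and sections: it meets the x-axis at x = 0 (among the integer gridlines); every point of the y-axis in the box is on the surface.
(c) The integer polynomial consistent with all of this is the stated p.

x^2*y - z^3 - 2*x^2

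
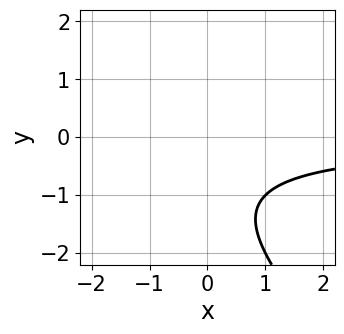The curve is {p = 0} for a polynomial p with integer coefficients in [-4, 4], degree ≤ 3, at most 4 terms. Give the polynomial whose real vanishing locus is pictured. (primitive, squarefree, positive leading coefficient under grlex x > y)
(a) deg p = 2.
(b) Against the integer gridlines: no x-intercept at any integer in the box; it misses every integer gridline on the y-axis.
(c) Matching integer coefficients to the picture gives p.

x*y + y^2 + 2*y + 2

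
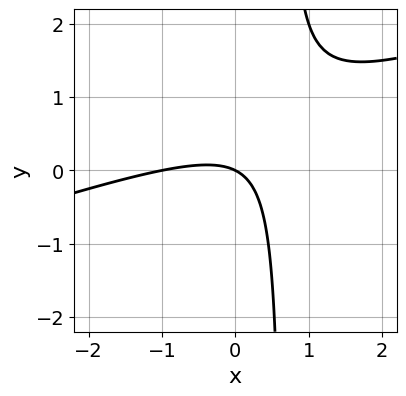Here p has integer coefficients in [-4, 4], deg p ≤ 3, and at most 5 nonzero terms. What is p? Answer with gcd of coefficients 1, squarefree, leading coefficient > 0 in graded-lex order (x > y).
x^2 - 3*x*y + x + 2*y

(a) deg p = 2. A generic line meets the curve in up to 2 points.
(b) From the axis intercepts and sections: among the integer gridlines, it crosses the x-axis at x ∈ {-1, 0}; one y-axis crossing is at y = 0.
(c) These observations pin down the coefficients.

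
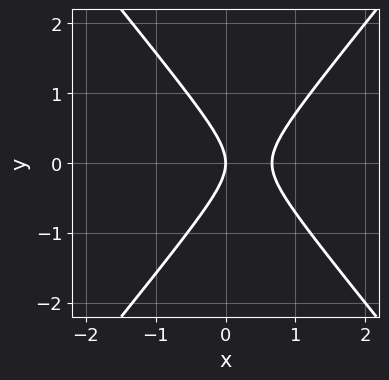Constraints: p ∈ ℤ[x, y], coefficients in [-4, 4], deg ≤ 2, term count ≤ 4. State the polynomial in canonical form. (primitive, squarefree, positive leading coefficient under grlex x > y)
3*x^2 - 2*y^2 - 2*x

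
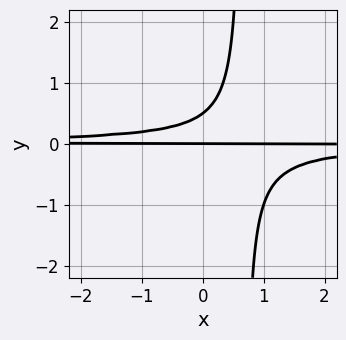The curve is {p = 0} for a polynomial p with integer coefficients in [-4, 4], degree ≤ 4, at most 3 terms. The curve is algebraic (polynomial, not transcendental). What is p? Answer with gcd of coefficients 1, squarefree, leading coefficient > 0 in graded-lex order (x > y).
3*x*y^2 - 2*y^2 + y

deg p = 3. The shape is more complex than any degree-2 curve.
From the axis intercepts and sections: every point of the x-axis in the box is on the curve; it crosses the y-axis at the gridline y = 0.
Together with the visible shape, these determine p as stated.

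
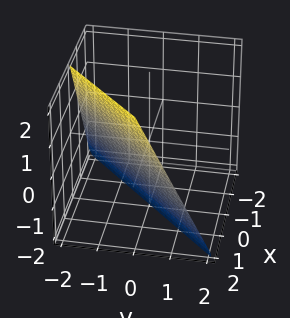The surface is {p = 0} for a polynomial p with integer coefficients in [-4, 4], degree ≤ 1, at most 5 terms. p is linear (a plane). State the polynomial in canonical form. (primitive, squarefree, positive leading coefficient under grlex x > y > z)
2*x - 2*y - z - 2

Degree: every cross-section is a straight line — this is a plane, so deg p = 1.
Reading off the gridlines: it crosses the z-axis at the gridline z = -2; it crosses the x-axis at the gridline x = 1; one y-axis crossing is at y = -1.
Fitting integer coefficients to these (and the overall shape) gives p.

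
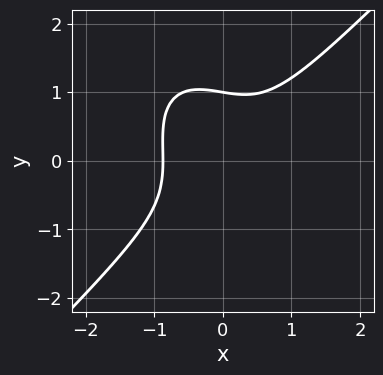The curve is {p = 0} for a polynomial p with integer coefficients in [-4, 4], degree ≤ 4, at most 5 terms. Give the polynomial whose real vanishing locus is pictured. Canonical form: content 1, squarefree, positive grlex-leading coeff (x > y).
(a) deg p = 3.
(b) From the visible intercepts: it crosses the y-axis at the gridline y = 1.
(c) The integer polynomial consistent with all of this is the stated p.

3*x^3 - x*y^2 - 2*y^3 + 2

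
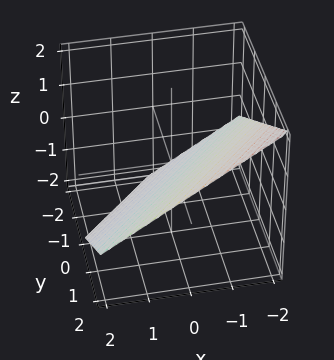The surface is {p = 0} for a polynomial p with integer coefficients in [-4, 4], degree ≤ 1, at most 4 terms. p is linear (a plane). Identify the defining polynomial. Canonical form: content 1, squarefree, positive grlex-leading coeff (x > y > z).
2*x - 2*y + 3*z + 2

Degree: the surface is flat (a plane), so deg p = 1.
From the axis intercepts and sections: it crosses the x-axis at the gridline x = -1; it meets the y-axis at y = 1 (among the integer gridlines).
Solving for integer coefficients yields p as stated.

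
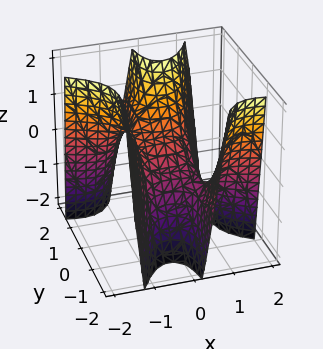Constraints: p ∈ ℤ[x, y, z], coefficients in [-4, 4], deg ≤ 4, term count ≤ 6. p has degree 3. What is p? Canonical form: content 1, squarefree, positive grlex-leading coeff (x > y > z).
2*x^3 + 3*x^2*y - 2*x*y^2 - 3*y + 2*z

1. The degree is 3 — the shape is more complex than any degree-2 surface.
2. Reading off the gridlines: one x-axis crossing is at x = 0; one z-axis crossing is at z = 0; one y-axis crossing is at y = 0.
3. Together with the visible shape, these determine p as stated.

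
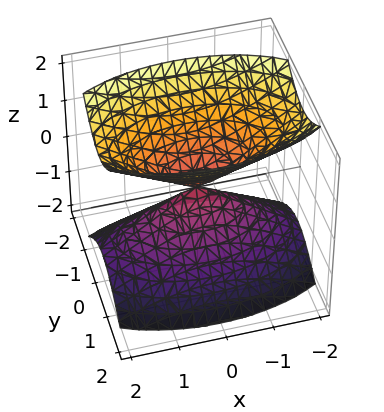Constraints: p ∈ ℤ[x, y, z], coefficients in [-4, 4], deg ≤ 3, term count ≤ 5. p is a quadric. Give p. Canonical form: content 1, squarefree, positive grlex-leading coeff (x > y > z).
x^2 + 3*y^2 - 2*z^2

First, the picture has 2 separate pieces. They look like related sheets of one shape, so recover p as a whole.
Then, the degree is 2 — two nappes meeting at a single point; a quadric.
Next, symmetries: the z ↦ −z reflection is a symmetry, so z appears only in even powers; the y ↦ −y reflection is a symmetry, so y appears only in even powers; the x ↦ −x reflection is a symmetry, so x appears only in even powers.
Next, observable constraints: one x-axis crossing is at x = 0; it crosses the z-axis at the gridline z = 0; it meets the y-axis at y = 0 (among the integer gridlines).
Finally, putting this together gives p.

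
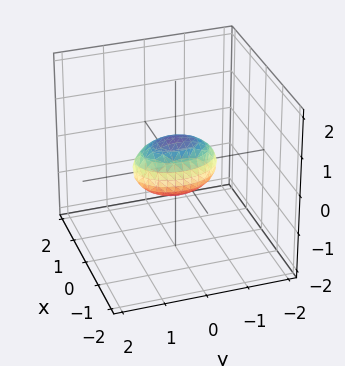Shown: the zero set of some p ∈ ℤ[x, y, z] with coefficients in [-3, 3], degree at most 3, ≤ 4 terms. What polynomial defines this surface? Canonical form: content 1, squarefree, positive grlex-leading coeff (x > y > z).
2*x^2 + y^2 + 2*z^2 - 1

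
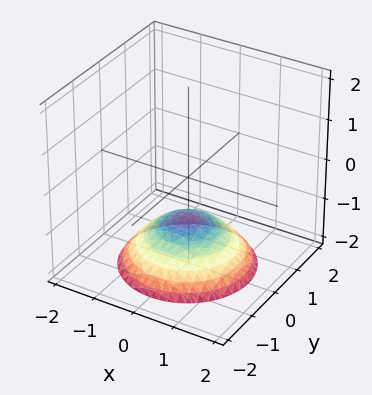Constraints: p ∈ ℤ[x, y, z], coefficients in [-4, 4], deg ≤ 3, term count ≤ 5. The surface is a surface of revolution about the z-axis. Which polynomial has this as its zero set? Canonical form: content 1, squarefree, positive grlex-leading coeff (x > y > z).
First, deg p = 2.
Then, by symmetry, the surface is invariant under rotation about z: p = q(x² + y², z).
Next, from the visible intercepts: no x-intercept at any integer in the box; a circular section at z = -2 has radius between 1 and 2; no y-intercept at any integer in the box; it crosses the z-axis at the gridline z = -1.
Finally, these observations pin down the coefficients.

x^2 + y^2 + 2*z + 2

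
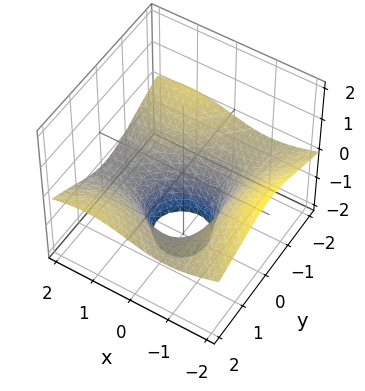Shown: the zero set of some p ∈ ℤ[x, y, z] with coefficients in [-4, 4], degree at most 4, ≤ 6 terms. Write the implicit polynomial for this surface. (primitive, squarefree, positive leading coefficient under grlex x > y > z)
First, deg p = 3. A generic line meets the surface in up to 3 points.
Then, against the integer gridlines: the surface avoids every integer y-axis point in the box; no z-intercept at any integer in the box.
Finally, these observations pin down the coefficients.

x^3 + 3*x^2*z - x*y^2 + 3*y^2*z + 3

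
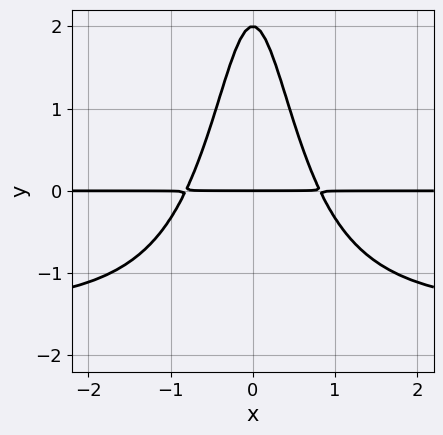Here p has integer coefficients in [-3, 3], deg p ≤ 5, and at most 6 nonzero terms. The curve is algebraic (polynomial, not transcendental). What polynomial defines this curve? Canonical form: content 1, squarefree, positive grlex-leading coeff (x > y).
2*x^2*y^2 + 3*x^2*y + y^2 - 2*y

1. deg p = 4. A generic line meets the curve in up to 4 points.
2. Symmetries: the x ↦ −x reflection is a symmetry, so x appears only in even powers.
3. From the axis intercepts and sections: the y-axis gridline crossings are at y ∈ {0, 2}; every point of the x-axis in the box is on the curve.
4. These observations pin down the coefficients.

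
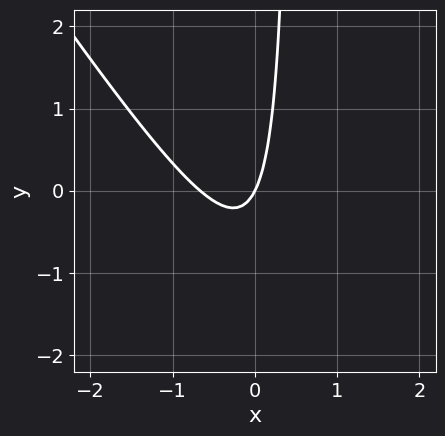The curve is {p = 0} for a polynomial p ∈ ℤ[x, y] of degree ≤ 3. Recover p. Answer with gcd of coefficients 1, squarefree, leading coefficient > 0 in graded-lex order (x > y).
Degree: a generic line meets the curve in up to 2 points, so deg p = 2.
Against the integer gridlines: one y-axis crossing is at y = 0; it crosses the x-axis at the gridline x = 0.
Together with the visible shape, these determine p as stated.

3*x^2 + 2*x*y + 2*x - y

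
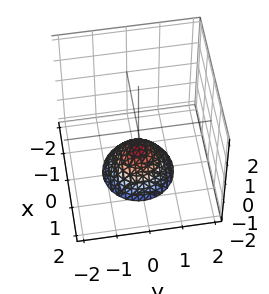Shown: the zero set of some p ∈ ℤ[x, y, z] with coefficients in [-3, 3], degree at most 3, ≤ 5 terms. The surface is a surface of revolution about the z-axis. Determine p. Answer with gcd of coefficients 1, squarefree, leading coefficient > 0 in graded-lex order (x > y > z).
x^2 + y^2 + z + 1

First, degree: the shape is more complex than any degree-1 surface, so deg p = 2.
Next, symmetries: every cross-section ⟂ z is a circle, so x, y appear only via x² + y².
Next, observable constraints: the surface avoids every integer x-axis point in the box; a circular section at z = -2 has radius exactly 1; no y-intercept at any integer in the box.
Finally, together with the visible shape, these determine p as stated.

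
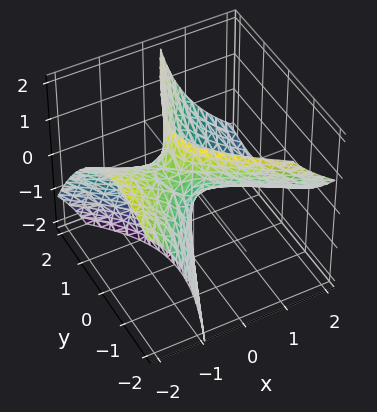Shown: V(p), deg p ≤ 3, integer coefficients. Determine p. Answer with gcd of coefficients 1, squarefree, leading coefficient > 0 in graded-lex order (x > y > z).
First, degree: a generic line meets the surface in up to 2 points, so deg p = 2.
Then, checking where it meets the axes: it meets the y-axis at y = 0 (among the integer gridlines); it crosses the z-axis at the gridline z = 0.
Finally, fitting integer coefficients to these (and the overall shape) gives p.

x^2 + x*y + 2*x*z - y^2 + z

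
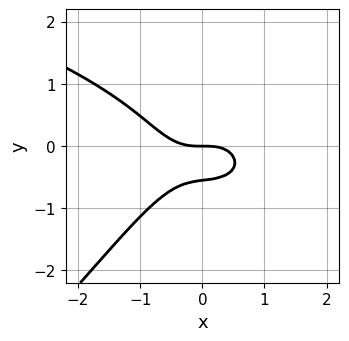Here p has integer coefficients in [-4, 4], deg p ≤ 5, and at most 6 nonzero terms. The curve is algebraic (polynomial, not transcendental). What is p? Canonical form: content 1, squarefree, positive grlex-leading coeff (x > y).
First, the degree is 4 — the shape is more complex than any degree-3 curve.
Then, observable constraints: it crosses the y-axis at the gridline y = 0; it meets the x-axis at x = 0 (among the integer gridlines).
Finally, solving for integer coefficients yields p as stated.

2*x*y^3 - 2*y^4 - 2*x^3 - 3*y^2 - 2*y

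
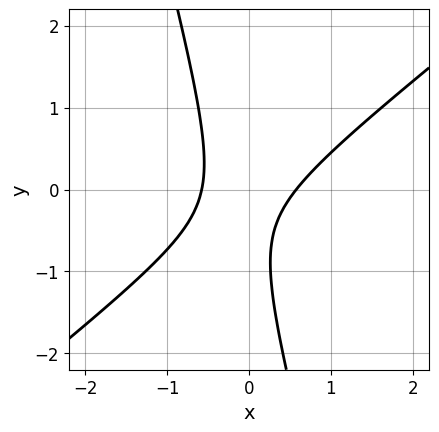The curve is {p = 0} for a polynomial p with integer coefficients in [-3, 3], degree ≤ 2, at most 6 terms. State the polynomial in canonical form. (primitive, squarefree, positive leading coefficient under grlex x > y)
3*x^2 - 3*x*y - y^2 - y - 1

First, the degree is 2 — the shape is more complex than any degree-1 curve.
Then, against the integer gridlines: the curve avoids every integer y-axis point in the box.
Finally, the integer polynomial consistent with all of this is the stated p.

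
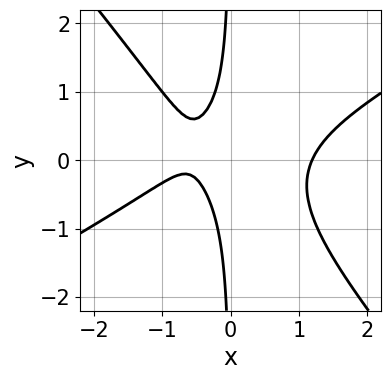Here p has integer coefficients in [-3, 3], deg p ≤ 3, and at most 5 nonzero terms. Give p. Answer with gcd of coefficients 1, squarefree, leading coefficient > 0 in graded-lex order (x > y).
First, degree: the shape is more complex than any degree-2 curve, so deg p = 3.
Then, from the axis intercepts and sections: no y-intercept at any integer in the box.
Finally, putting this together gives p.

2*x^3 - 2*x^2*y - 3*x*y^2 - 2*x - 1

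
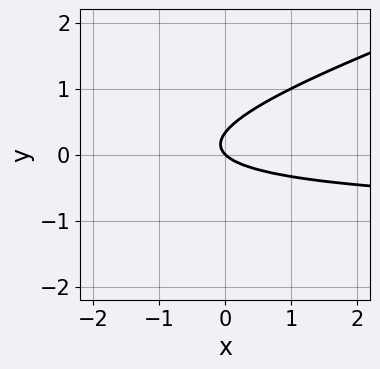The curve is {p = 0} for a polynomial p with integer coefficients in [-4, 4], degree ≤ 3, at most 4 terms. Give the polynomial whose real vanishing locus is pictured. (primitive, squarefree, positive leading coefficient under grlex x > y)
First, deg p = 2.
Next, observable constraints: it meets the y-axis at y = 0 (among the integer gridlines); it crosses the x-axis at the gridline x = 0.
Finally, the integer polynomial consistent with all of this is the stated p.

x*y - 3*y^2 + x + y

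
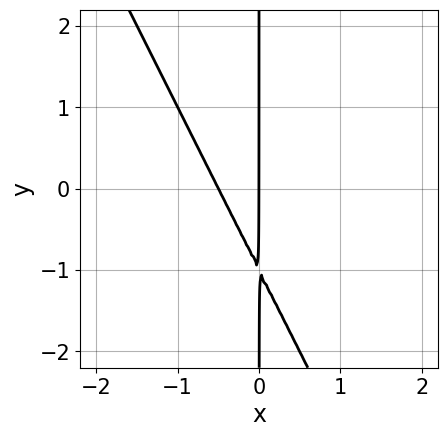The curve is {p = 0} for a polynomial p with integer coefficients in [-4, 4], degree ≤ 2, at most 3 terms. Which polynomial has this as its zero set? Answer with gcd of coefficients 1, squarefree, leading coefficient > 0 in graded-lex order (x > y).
(a) Degree: the shape is more complex than any degree-1 curve, so deg p = 2.
(b) Against the integer gridlines: it crosses the x-axis at the gridline x = 0; every point of the y-axis in the box is on the curve.
(c) Putting this together gives p.

2*x^2 + x*y + x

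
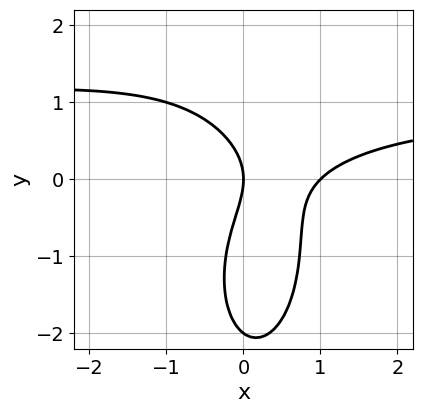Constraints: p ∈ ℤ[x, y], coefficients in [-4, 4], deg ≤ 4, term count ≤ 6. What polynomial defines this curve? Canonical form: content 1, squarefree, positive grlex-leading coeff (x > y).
3*x^2*y + y^3 - 3*x^2 + 2*y^2 + 3*x

1. deg p = 3. A generic line meets the curve in up to 3 points.
2. Observable constraints: among the integer gridlines, it crosses the y-axis at y ∈ {-2, 0}; among the integer gridlines, it crosses the x-axis at x ∈ {0, 1}.
3. These observations pin down the coefficients.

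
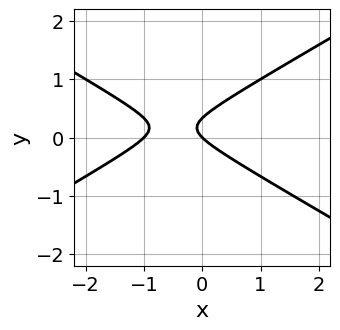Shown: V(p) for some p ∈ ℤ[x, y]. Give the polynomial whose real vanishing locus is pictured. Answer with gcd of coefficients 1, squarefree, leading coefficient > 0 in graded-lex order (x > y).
x^2 - 3*y^2 + x + y

1. The degree is 2 — the shape is more complex than any degree-1 curve.
2. From the axis intercepts and sections: it crosses the y-axis at the gridline y = 0; the x-axis gridline crossings are at x ∈ {-1, 0}.
3. Fitting integer coefficients to these (and the overall shape) gives p.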